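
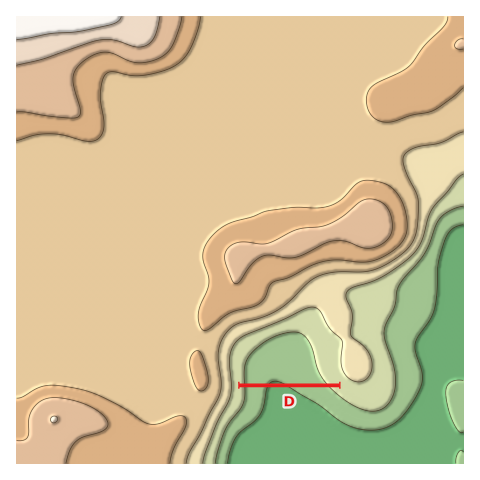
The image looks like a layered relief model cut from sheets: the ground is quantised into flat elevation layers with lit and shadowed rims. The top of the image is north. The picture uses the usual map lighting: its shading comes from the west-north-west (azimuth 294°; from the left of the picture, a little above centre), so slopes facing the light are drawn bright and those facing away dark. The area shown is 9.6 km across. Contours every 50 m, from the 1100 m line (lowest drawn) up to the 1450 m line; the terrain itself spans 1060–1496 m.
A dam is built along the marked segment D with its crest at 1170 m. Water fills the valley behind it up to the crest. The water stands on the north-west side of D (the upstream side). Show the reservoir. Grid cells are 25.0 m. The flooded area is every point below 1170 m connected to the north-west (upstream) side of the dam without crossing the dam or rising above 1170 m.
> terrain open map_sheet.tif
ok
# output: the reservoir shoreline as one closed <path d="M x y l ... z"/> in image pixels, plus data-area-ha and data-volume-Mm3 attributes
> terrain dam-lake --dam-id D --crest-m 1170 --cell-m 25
<path d="M304 323l-7 0-19 6-29 15-10 12-1 5 1 22 96 1 1-2-4-4-4-9-4-18-5-11-5-10-7-6-3-1z" data-area-ha="203" data-volume-Mm3="66.54"/>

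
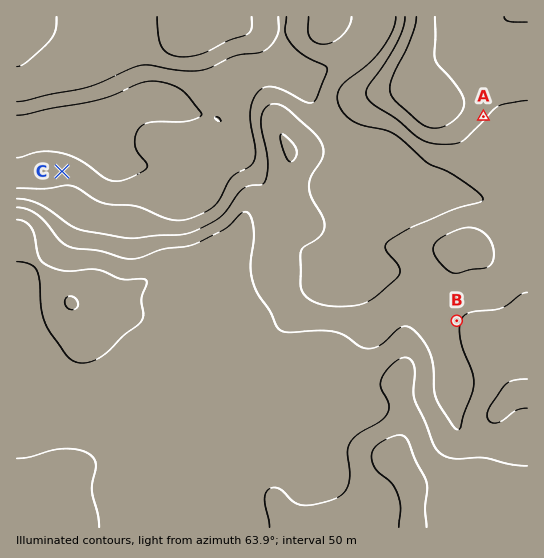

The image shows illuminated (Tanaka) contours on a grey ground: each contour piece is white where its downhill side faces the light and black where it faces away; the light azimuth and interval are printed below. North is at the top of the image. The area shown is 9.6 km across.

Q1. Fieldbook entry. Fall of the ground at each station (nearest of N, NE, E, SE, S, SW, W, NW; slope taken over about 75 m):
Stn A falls SE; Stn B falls W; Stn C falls N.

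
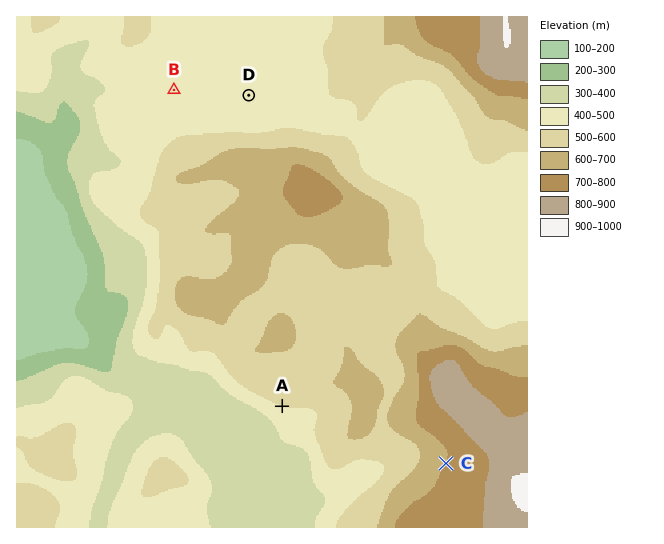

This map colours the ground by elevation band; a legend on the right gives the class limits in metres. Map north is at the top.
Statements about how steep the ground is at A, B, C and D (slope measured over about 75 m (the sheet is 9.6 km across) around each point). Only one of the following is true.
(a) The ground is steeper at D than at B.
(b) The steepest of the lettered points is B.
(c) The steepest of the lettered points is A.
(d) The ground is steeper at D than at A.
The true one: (c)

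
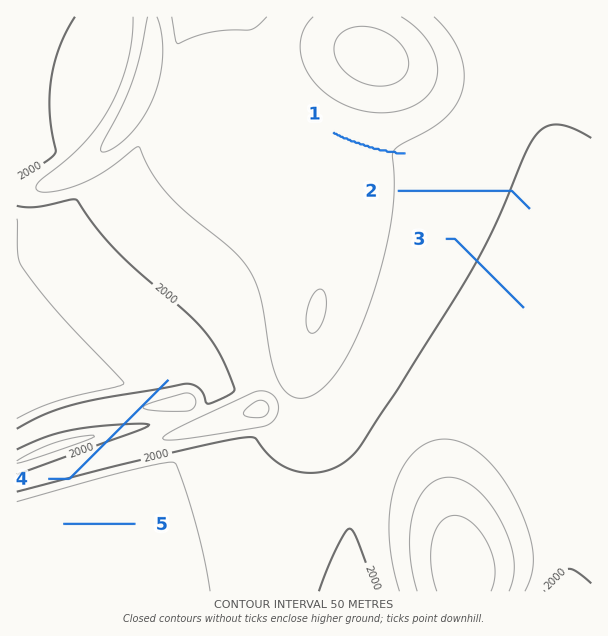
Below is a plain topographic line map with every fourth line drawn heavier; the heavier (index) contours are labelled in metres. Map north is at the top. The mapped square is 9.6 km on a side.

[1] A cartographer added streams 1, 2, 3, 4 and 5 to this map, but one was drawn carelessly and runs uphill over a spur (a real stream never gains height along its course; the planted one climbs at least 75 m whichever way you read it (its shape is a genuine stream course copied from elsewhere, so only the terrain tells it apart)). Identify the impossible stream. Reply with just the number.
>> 4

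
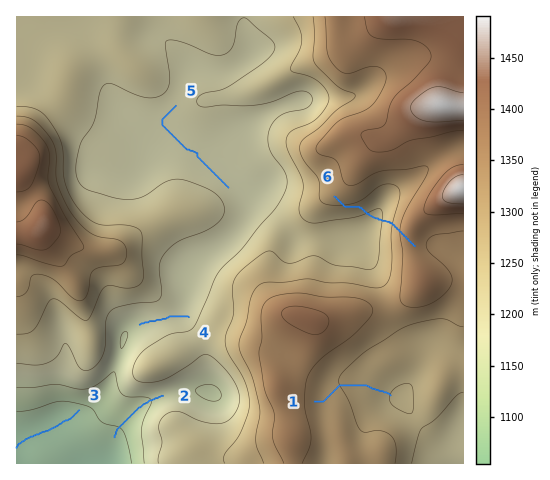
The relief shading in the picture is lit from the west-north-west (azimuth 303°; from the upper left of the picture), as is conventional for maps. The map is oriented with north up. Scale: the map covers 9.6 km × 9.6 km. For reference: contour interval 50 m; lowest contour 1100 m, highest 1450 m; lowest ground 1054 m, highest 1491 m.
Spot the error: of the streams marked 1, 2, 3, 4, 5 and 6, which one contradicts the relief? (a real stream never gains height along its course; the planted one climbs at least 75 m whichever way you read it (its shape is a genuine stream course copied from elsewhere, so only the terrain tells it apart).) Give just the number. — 6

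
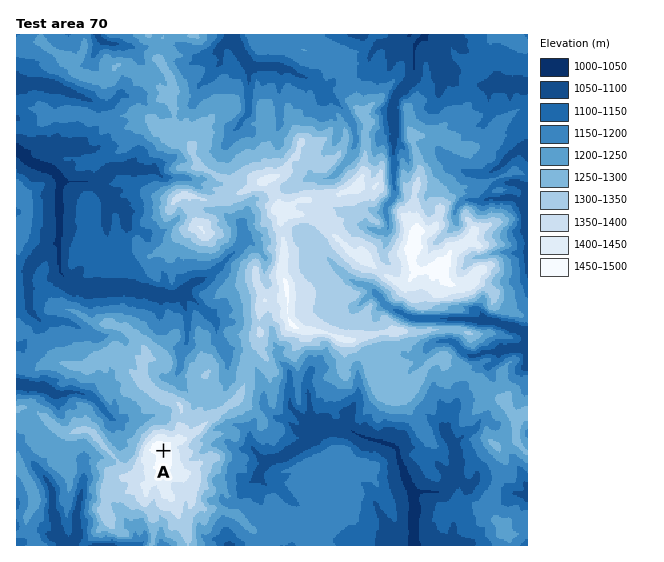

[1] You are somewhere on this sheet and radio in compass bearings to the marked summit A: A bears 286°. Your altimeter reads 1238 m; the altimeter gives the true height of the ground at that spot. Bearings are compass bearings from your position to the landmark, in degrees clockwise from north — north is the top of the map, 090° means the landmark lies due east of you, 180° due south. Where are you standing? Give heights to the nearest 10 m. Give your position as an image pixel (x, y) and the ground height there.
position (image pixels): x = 223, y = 468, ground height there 1240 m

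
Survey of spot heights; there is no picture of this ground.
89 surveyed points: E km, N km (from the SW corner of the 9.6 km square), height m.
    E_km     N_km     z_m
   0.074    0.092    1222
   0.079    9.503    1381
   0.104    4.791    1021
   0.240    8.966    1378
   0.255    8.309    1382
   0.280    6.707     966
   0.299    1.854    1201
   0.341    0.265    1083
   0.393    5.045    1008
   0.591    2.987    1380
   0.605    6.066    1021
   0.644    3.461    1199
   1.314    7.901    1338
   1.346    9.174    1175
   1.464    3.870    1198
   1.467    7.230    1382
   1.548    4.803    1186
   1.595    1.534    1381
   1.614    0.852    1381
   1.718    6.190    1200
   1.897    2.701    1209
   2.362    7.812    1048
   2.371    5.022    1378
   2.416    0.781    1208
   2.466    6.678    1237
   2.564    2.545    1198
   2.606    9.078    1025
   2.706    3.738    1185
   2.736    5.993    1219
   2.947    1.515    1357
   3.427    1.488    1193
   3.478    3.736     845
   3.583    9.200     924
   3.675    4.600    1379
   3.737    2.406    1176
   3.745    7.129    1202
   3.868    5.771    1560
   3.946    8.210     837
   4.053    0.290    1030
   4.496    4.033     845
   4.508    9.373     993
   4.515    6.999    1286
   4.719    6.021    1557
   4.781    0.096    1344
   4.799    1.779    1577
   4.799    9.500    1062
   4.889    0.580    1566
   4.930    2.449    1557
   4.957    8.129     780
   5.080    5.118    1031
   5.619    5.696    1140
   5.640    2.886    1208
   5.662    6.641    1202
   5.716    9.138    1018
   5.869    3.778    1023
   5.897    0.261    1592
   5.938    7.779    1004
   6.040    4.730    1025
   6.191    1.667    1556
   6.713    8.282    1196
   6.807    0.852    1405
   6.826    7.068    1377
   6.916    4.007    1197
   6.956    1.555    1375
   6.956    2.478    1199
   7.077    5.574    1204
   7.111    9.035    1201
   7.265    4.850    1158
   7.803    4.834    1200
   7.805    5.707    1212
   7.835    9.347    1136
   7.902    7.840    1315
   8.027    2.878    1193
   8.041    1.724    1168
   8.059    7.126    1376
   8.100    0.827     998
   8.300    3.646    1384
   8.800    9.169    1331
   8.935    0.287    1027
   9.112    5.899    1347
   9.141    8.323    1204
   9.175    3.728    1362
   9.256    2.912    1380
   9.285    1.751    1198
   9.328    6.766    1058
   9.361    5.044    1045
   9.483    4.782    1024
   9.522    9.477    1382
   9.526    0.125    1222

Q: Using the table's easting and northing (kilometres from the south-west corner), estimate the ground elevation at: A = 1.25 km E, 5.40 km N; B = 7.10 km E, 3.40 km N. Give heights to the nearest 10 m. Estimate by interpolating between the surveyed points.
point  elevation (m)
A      1210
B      1200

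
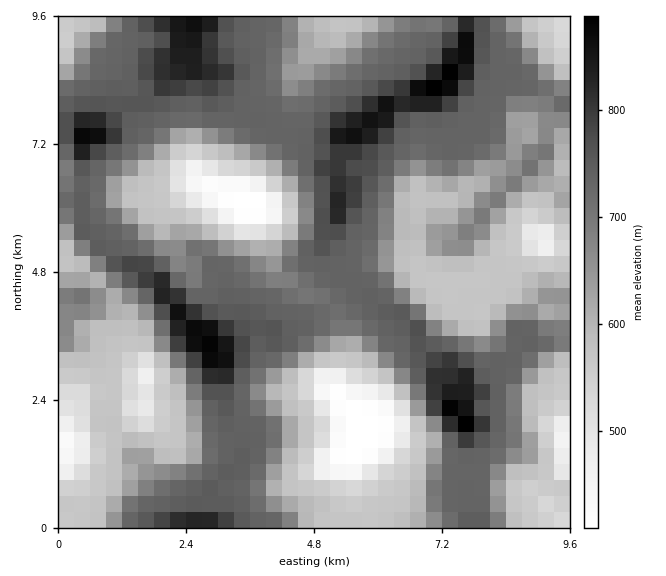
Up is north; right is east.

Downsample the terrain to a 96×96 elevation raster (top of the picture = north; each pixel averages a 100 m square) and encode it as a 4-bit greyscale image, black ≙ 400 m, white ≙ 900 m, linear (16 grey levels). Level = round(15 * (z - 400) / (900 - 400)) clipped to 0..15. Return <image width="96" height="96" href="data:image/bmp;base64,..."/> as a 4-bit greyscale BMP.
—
<image width="96" height="96" href="data:image/bmp;base64,Qk12EgAAAAAAAHYAAAAoAAAAYAAAAGAAAAABAAQAAAAAAAASAAATCwAAEwsAABAAAAAAAAAAAAAAABEREQAiIiIAMzMzAERERABVVVUAZmZmAHd3dwCIiIgAmZmZAKqqqgC7u7sAzMzMAN3d3QDu7u4A////AEVVVVVWiaqrvMzd3e7u7cu7uqqqqph2VVVVVVVVVVVWZnd4iJqqu7uqmHZVVURERFVVVVVWeaqqu7zM3d3d3cy7uqqqqpmGZVVVVVVVVVVVVWZniZqqqqqql2VVVURERFVVVVVWeaqqqqu7zMzMzMzLuqqqqpmHZlVVVVVVVVVVVVZniZqqqqqql1VVVVRERFVVVVVWeJqqqqqqu7u7u7u7qqqpmYh3ZmVVVVVVVVVVVVZomaqqqqqqhlVVVVRERVVVVVVWZ5mqqqqqqqqqqqqqqqqYh3ZmZmVVVVVVVVVVVVZ4mqqqqqqphlVVVUREVVVVVVVVZ4maqqqqqqqqqqqqqqmHZmVVVVVVVVRFVVVVVVZ4mqqqqqqpdlVVVERFVVVVVVVVVniZmqqqqqq7qqqqqqmHZVVVVVVVVVREVVVVVVZ4mqqqqqqpdlVVRERVVVVFVVVVVWeImZqqqqqru6qqqqmHZVVVVVVVRERERFVVVVZomqqqqqqpdVVURFVVVUM0RFVVVWZ4iJmaqqqqu7qqqqqXZlVVVUREMzNEREVVVVVomqqqqqqpdlVVVVVVVCIjRFVVVWZ3iImZqqqqqruqqqqYdlVVRDMiIhIjRERFVVVnmqqqqqqpdlVVVVVUMyIjRFVVVWZ3eIiImZqqqqq6qqqYdlVVQyERERESNEREVVVnmqqqqqqqh2VVVVVDIiIjRFVVVWZ3d3d3d4iaqqqrqqqpdlVVQyEQAAARIjRERVVniaqqqqqqmGZmZVVDIhEiNEVVVWeId2ZmZmeJqqqqqqqph2VVQyEQAAAAESNERVVWiaqqqqqqqXd3dlVTIhERI0VVVWeIdmVVVWaJqqqqqqqpl2ZVVDIQAAAAARIzRVVWeaqqqqqqqYiIdmVUIRERI0VVVWeHdlVVVVZ5qqqqqqqqmHZVVUIQAAAAAAEjRFVWeaqqqqqqqZmYhlVDIRERI0VVVWZ2ZVVVVVZ5qqqqqqqqmHZlVUMhAAAAAAASNFVVaKqqu6qqqpmZhlVDIRERI0VVVVZlVVVVVVaJqqqqqqqqqYdlVVQhEAAAAAARNEVVaJq7zLqqqpmYdlVDIRERJFVVVVVVVVVVVVaJqqqqqqqqqYdlVVQyEAAAAAABI0VVZ5rN7tuqqqmYdVQyERESNFVVVVVURFVVVVeKqqqqqqqqqYdlVVQyEAAAAAABI0VVaKve/+y6qqqXZVQyISIiNFVVVVRDNEVVVWeaqqqqqqqqqYdlVVQyEAAAAAABI1Vmib3v/+y6qqmGVVQyIjMiNVVmVVQyM0VVVWeaqqqqqqqqmHZVVVQyEAAAAAARJFZ4q97//ty6qql2VVQzMzMjNVVVVUMiI0VVVWeaqruqqqqZh2ZVVUMhEAAAAAERNFeKve///suqqql2VVREREMzNFVVVUMiI0VVVWeaqruqqqmYdmVVVUMhAAAAABESNFeaze/+7bqqqqmGVVVVREMzNFVVVUMiNEVVVWiaq7uqqpmHZlVVVDIQAAABEREjRWiqze/t3LqqqqmGVVVVVUMzNFVVVVQyNFVVVniqu7uqqph3ZVVVRCEQAAEREREkVXirzu7dzMu6qql2VVVVVUQzNFVVVVQyNFVVVomqu7uqqph2ZVVVQyEAABEiESJFVomrzu3d3ty6qql2VVVVVURERFVVVVQyI0VVVoqrvMu6qph2ZVVVQhAAARIjIjRVZ5qr3tzN7ty6qqmGVVVVVVRERVVVVVQyI0VVZ5qrzMy7qpmHZlVVMhERESM0M0VWeaq83cze7cuqqqqXZVVVVVVVVVVVVVQyI0VVaJq83d3LqqmYdmVVQyERIjRFRFVniqq83Mze3LqqqqqpdlVVVVVVVVVVVVQyEkVWeKq83u7LqqqpiHZVVDMzM0VVVVZ4mqq8zM3uy6qqqrqql2VVVVVVVVVVVVQyI0VWiavN7u7cuqqqqYdmVVRERFVVVWeJqqu8zM3dyqqqqqqqmHZVVVVVVVVVVVVDM0Vomrze7+7cuqqqqpmHZlVVVVVVVniaqqu8zMzcuqqqqqqqqYdmVWZmZmVVVVVURFaJq83u//7du6qqqqqZh2ZVVVVWZ5mqqqu7u7vLqqqqqqqqqph3Znd3ZmVVVVVVVWeavN7u7/7cy6qqqqqqmHdmZVVmeaqqqqu7uqu6qqqaqqqqqqmYh5iHdmVVVVVVVWirze7u7u7cu7qru7qqqZh3ZmZniaqqqqu7qqqqmYiJmqqqqqqqmZmHZlVVVVVVVnmrze7u7u3Mu7q7u7qqqqmYiHeImqqqqru7qqqYh2Z3mqqqqqqqqZmHZlVVVVVVVnmr3u7u7u3Mu7u7u7qqqqqZmYiZqqqqqru6qZh3ZlVniqqqqqqqmZiHZlVVVVVWZoq83u7u7tzLu7u7u6qqqqqZmZmaqqqqq7u6h3ZlVVVWiaqqqpmZmYiHZmZmZlVmZ5q87u7u3cu7u7u7uqqqqqqqmZqqqqqqu8uodlVVVVVWeaqqqYh4iIiIh3dmZmZmeJvN7u3dy7u7u7u6qqqqqqqqqaqqqqq7u7uXZVVVVVVVaJmpmHZneIiZmIh3ZmZniave7tzLuqu7u7qqqqqqqqqqmaqqqqq7u6mGVVVVVVVVZniIh3Zmd4mZmZmHZmZ4maze7cu6qqq7u6qqqqqqqqqZmqqqqqqqqphlVVVVVVVVVWZ3d3dmd4mZmZmHZneJqrzu3Lqqqqq6qqqqqqqqqpmZqqqqqqqqqXZVVVVVVVVVVVVmZ3d3eImamZh2Z4iaqs3uy6qqqqqqqqqqqqqZmZmqqqqqqqqql2ZVVVVVVVVVVVVWZ3iIiImZmYdmeJmqq87tuqqqqqqqqqqqqpmImZqqqqqqqqqpdmVVVVVVVVVVVVVWZ3iHd3iIiHZmiaqqvN7cqpmaqqqqqqqpmZiImaqqqqqqqqqYZlVVVVVVVVVVVVVWZnd3Z2d3dmZomqq7zd3LqZmaqqqqqqmZmZmZqqqqqqqqqqqHZVVVVVVVVVVVVVVVZmZmZmZmZVZ5qrzM3dy6mImaqqqqqpmIiJmaqqqqqqqqqqmGVVVVVVVVVVVVVVVVVVVVVVVVVWeau8zM3MupmImaqqqqqZmHeJmqqqqqqqqqqZh2VVVVVVVVVVVVVVVVVVVVVVVVVnmrvMzMy7qpiImqqqqqqZmHeJqqqqqqqqqqmYdmVVVVVVVVVVVVVVVVVVVVVVVVZ5qru7u7uqqYiImqqqqpmZh3eJqqqqqqqqqqmYdmVVVVZmZmZlVVVVVVVUREVVVWeaqqqqqqqqmIiJmqqpmYiHd3eImqqruqqqqqqYdmVVVWZ3d3d2VVVVVUQzMzRVVnmruqqqqqqZiHiZqqmYh3d2ZmZ4maq7u6qqqqqZh2VVVmeIiIiHZVVVVEMiIjRVZ5q7uqqqqqmHd4iZmZh2ZmZVVVZneJq7u7qqqqqph2ZVVniIiJmYdlVVVDIhEjRVaKu7qqqqqph2Z4iIiHdlVVRFVVVWZ5qrvLuqqqqph2ZVZniIiJmZdlVVVDIhEjRWeau6qqqqqYdlZnd3ZmVVRDMzM0RVVomqvMu6qqqph2ZVZnd3eImZh2VVVDIiI0VWiruqqqqqmHZVVmZmZVVEMyEREiNFVnmqvMy6qqqph2ZVZnd3d4iZmGVVVEMiNEVXmruqqqqph2VVVVVVVVQzIhEAARI0VWiqvN3Lqqqph2ZVVmZmZ3iZmXZVVEM0RVVnm7qqqqmYdlVVVVVVVEMyERAAAAEkVWiqvN3Luqqql2ZVVmZmZneJmYdlVURFVVVoq7qqqph3ZVVVVVVURDMhEQAAAAEjVWiqvN3cu6qqmGZVVmZmZmeImZhlVVVVVWZ5q7qqqYdmVVVVVVVEMyIREAAAAAEkVXiqvN3cy6qqmGZVVmZVVWZ4mZmGVVVVVWeJqrqqqYdlVVVVVVQzIiEQAAAAABE0VnmqvN3cy7qqmGVVVVVVVVZniZmXZVVVVWeJqqqqqYdlVVVVVUQyIhEAAAAAARJFVnmqvM3cy7qqmGVVVVVVVVZneJmZdmVVVmeJqqqqqYdlVVVVVUMiIRAAAAAAESNFZ4mqvM3cy7qqqHZVVVVmZmZmd4mZmGZmZmd4mqqqqYdlVVVVVUMiERABEREREkRVZ5qqvMzMzLuqqXZVVWZnd2ZmZ3iJmYd3d2Z4mqqqqYdmZlVVVUMhEREREiEiNFVWeJqqvMzMzLu6qYdmZmd4h3ZmZmd4mZiId2ZnmqqqqZiHdmVVVUMhERIiMzMzRVVniaqrzMzMy7u6qph3Z3iJmYdmZnd3mZmIdmVnmruqqpmYh2ZVVUMhEiM0RERFVVZ4mqqrzdzLu7u7qqmIeImZmZiHd3d3iZmYdmVnm8y6qqqpiHZlVVQyIzRFVVVVZmeJqqqrzMy7u7u7uqqZmZqqqqmYiIiHeJqZh2Znq927uqqqmYd2ZVRDNEVVVVVmd4maqqqrvMy7u7u7uqqpmaqqqqqpmZiId5mpmHZorO3Mu7qqqZmHZVVERFVVVWZ4iZqqqqqqu8zMzMu7uqqqqqqqqqqqqpmId4mamXZore7dzLuqqqqZdlVVVVVmZniZmqqqqqqqu83d3cy7uqqqqqqqqqqqqqmYd3iZmXZpve7u7cu6qqqpl2VVVWZ3eJmqqqqqqqqqvN3u7d3Mu6qqqqqqqqqqqqqYd3eJmHZ5ve/u7ty7qqqqmHZmZniZmaqqqqqqqqqqvN7u7u3cy6qqqqqqqqqqqqqYdmd4iGZ6ve7u7uy7qqqqqZiIiJmqqqqqqqqqqqqqvN3u7u7dzLqqqqqqqqqqqqqodmZ4h2aKvN7e7ty6qqqqqqmZmaqqqqqqqqqqqqqqvM3e7u7u3Lqqqqqqqqqqqqqodmd4h2eavN3N3cu6qqqqqqqqqqqqqqqqqqqqqqqqq8zd3e7u7cuqqqqqqqqqqqqodmeJh3iqvMzMzLu6q7qqqqqqqqqqqqqqqqqqqqqqq7zMzd7u7cu6q7u6qqqqqqqodneJh4mqu7u7u7u7u7uqqqqqqqq6qqqqqqqqqqqqqru8zM3e7ty7zMzLuqqqqqqpd3iJiJqqq7u7u7u7u7u7uqqqqqu7qqqqqqqqqaqqqqq7u8ze7t3d3d3cy6qqqqqpiIiZmZqqqqqru7u7u7u7u7uqqru7qqqqqqqpmZqqqqqqq7zd7t3e7u7t3LqqqqqqmZmZmaqqqqqqqru7qqu7zMu7u7u7uqqqqqqZiJmqqqqqqrvM3M3u///u7cuqqqqqqqqqqqmqqqqqqqqqqqu8zMzLu8zLuqqqqqqYh4maqqqqqqu7u7ze7///7tuqqqqqqqqqqYiZmqqqqqqqqqu8zdzMzMzMy6qqqqqYd3iZmqqqqqqqqrvN3u///ty6qqqqqqqqmHeHiZqqqqqqqrvMzd3d3c3dzLqqqqmYd3iJmZmqqqqqqqq7zd7v/+26qqqqqqqql2ZmZ4mqqqqqqrvM3d3d3d3dzLuqqqmYd3d4iJmZqqqqqqqqu83u/+3LqqqqqqqphlVVZomaqqqqqrzM3d3d3dzMzLuqqqmYd3d3eIiJmaqqqqqqqrze7/7LqqqqqqqYZVVVVniaqqqqqrzM3d3d3dzMu7qqqqqYd3d3d3eImZqqqqqqqqvN7/7bqqqqqqmHZVVVVniaqqqqqrvMzN3d3czLu6qqqqqZh3Z3Z3d4iZmqqqqqqqq87v7cqqqqqph2VVREVWiaqqqqqqu8zN3u3czLuqqqqqqZh3ZmZmZ3iJmaqqqqqqq83v7cuqqqqpdlVVREVWeZqqqqqqqrvN3u3cy7uqqqqqqZiHZmZmZneImZmqqqqqqrzv7cuqqqqYZVVUREVWZ4maqqqqqqvN3u3cy7uqqqqqqZmHZmZmZmZ4iZmZqqqqqqve7suqqqmHZVVUREVVZneJqqqqqrvN3u7dzLuqqqqqqpmHZmZlVVZniJmZqqqqqqvO7suqqqmGVVVEREVVVWZ4mqqru7zN3u7u3LuqqqqqqpmHZmZVVVVmeImZqqqqqqq97suqqph2VVREREVVVVVnmqqrvM3d7u7u3cuqqqqqqpmHZmZVVVVVZniJmZmZmZq83cuqqYdlVVREREVVVVVniaqrzN3d7u7u7cu7qqqqqph2ZmVVVVVVVWZ3iImIiJqrzMuqqXZlVVRERA=="/>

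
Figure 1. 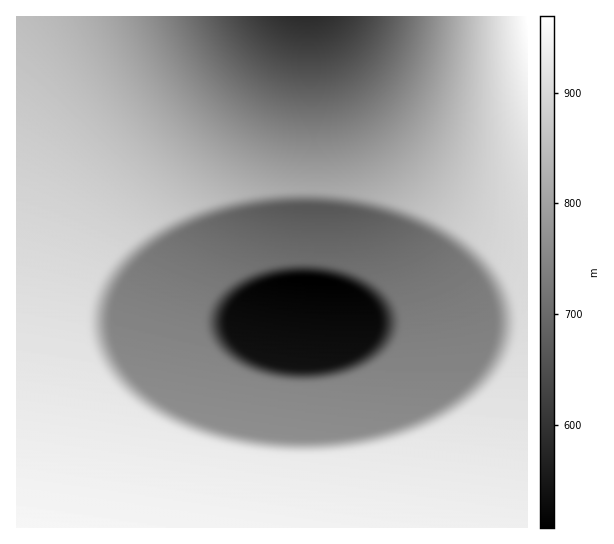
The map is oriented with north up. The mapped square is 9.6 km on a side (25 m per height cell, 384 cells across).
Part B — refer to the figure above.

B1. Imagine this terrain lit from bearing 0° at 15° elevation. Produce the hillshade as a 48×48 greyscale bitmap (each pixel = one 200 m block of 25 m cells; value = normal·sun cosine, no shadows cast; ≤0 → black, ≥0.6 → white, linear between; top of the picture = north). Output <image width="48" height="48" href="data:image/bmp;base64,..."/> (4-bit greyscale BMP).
<image width="48" height="48" href="data:image/bmp;base64,Qk32BAAAAAAAAHYAAAAoAAAAMAAAADAAAAABAAQAAAAAAIAEAAATCwAAEwsAABAAAAAAAAAAAAAAABEREQAiIiIAMzMzAERERABVVVUAZmZmAHd3dwCIiIgAmZmZAKqqqgC7u7sAzMzMAN3d3QDu7u4A////AHd3d3d3d3d3d3d3d3d3d3d3d3d3d3d3d3d3d3d3d3d3d3d3d3d3d3d3d3d3d3d3d3d3d3d3d3d3d3d3d3d3d3d3d3d3d3d3d3d3d3d3d3d3d3d3d3d3d3d3d3d3d3d3d3d3d3d3d3d3d3d3d3d3d3d3d3d3d3d3d3d3d3d3d3d3d3d3d3d3d3d3d3d3d3d3d3d3d3d3d3d3d3d4maq7qpmHd3d3d3d3d3d3d3d3d3d3eKve7/////7tuYd3d3d3d3d3d3d3d3d5zv/+7dzMzd7//tuXd3d3d3d3d3d3d3nO/typh3d3d4iaze/rl3d3d3d3d3d3eL7tuYd3d3d3d3d3eJzu2nd3d3d3d3d3jO24d3d3d3d3d3d3d3eb7rh3d3d3d3d4zcl3d3d3d3d3d3d3d3d3nNuHd3d3d3eL24d3d3d3m97+7bh3d3d3eL2nd3d3d3esp3d3d3ed///////Id3d3d4vJd3d3d3i7h3d3d3rv/su7ve/9l3d3d3i6d3d3d3iod3d3d538mHd3d4rfyHd3d3eah3d3d3iXd3d3d62nd3d3d3eL2Xd3d3d5h3d3d3d3d3d3d5l3d3d3d3d4mHd3d3d3d3d3d3Znd3d3d1Z3d3d3d3d3Vnd3d3d2Znd3d3VXd3d3dzFXd3d3d3d1FHd3d3dlVnd3d3Q2d3d3d0AEd3d3d3ZABXd3d3dTV3d3d3Ukd3d3d2EAA1ZmZTAAJ3d3d3YyZ3d3d3YhV3d3d3YgAAAAAAADZ3d3d2QTZ3d3d3dQFXd3d3d0EAAAAAJXd3d3dkAVd3d3d3djAEZ3d3d3dlQzRWd3d3d3YwBGdnd3d3d2MAJXd3d3d3d3d3d3d3d1EARnZnd3d3d3ZAADV3d3d3d3d3d3d3UgAEZ3Znd3d3d3d1IAAUZ3d3eIh3d2UxAAJXd3Znd3d3d3d3ZBAAACNFVVVUMgAAAld3d2Znd3d3d3d3d3UxAAAAAAAAAAAUZ3d3d2Znd3d3d3d3d3d3ZTIQAAARJFZ3d3d3d2Znd3d3d3d3d3d3iId3d3d3iIh3d3d3d2Znd3d3d3d3d3d4iIiIiIiIiIiHd3d3dmZnd3d3d3d3d3eIiIiIiIiIiIiHd3d3dmZnd3d3d3d3d3eIiIiIiIiIiIiId3d3dmZnd3d3d3d3d3iIiIiIiIiIiIiId3d3dmZnd3d3d3d3d3iIiIiIiIiIiIiId3d3dmZnd3d3d3d3d4iIiIiIiIiIiIiId3d3dmZnd3d3d3d3d4iIiIiIiIiIiIiId3d3dmZnd3d3d3d3d4iIiIiIiIiIiIiId3d3dmZnd3d3d3d3d4iIiIiIiIiIiIiId3d3dmZnd3d3d3d3d4iIiIiIiIiIiIiId3d3ZmZnd3d3d3d3d4iIiIiIiIiIiIiHd3d3ZmZnd3d3d3d3d3iIiIiIiIiIiIiHd3d3ZmZnd3d3d3d3d3iIiIiIiIiIiIh3d3d3ZmZnd3d3d3d3d3eIiIiIiIiIiId3d3d3ZmZnd3d3d3d3d3d4iIiIiIiIiHd3d3d3ZmZg=="/>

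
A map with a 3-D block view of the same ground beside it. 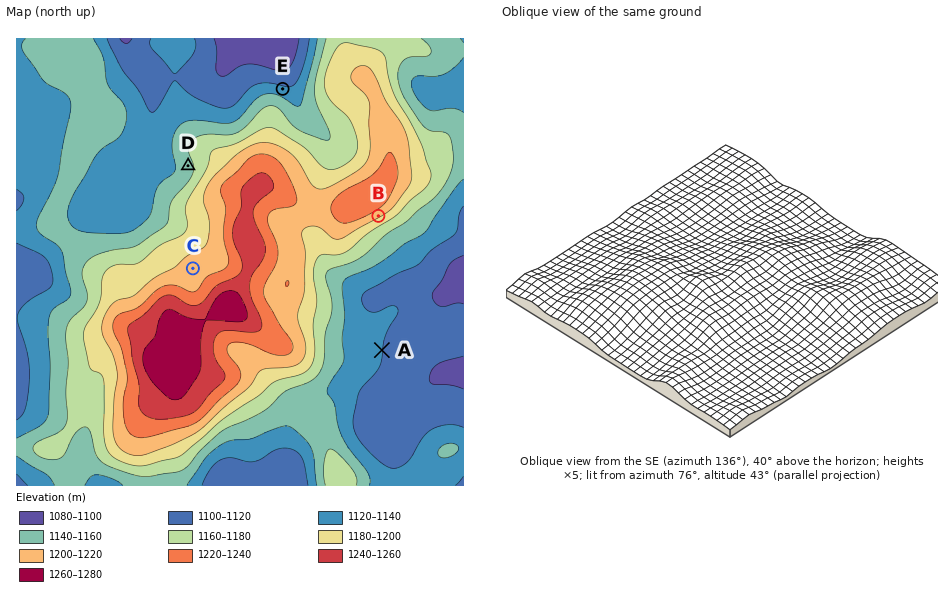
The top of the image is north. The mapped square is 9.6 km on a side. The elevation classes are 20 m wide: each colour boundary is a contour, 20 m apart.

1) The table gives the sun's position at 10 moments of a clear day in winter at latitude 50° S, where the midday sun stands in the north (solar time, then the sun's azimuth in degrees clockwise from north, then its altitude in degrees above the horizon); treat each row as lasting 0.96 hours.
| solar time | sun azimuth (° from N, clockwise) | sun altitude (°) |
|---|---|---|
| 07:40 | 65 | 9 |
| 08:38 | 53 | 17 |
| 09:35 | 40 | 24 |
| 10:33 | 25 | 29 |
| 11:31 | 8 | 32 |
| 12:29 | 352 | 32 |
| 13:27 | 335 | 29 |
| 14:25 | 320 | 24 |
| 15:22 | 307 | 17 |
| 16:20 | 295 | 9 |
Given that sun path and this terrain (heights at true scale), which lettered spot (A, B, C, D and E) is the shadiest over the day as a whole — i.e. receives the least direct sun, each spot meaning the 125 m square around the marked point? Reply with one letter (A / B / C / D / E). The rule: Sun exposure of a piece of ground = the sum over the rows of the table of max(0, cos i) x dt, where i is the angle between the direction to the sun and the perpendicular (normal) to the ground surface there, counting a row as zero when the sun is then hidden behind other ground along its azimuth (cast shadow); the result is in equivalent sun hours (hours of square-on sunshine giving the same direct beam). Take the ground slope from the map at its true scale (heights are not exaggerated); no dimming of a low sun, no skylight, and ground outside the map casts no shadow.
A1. B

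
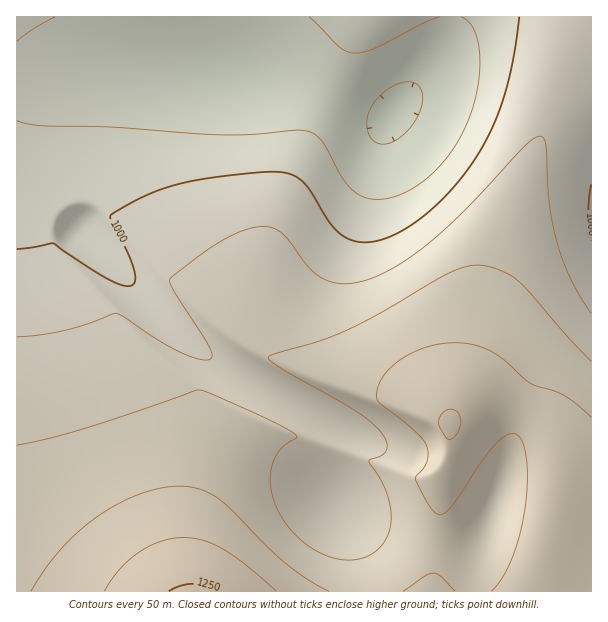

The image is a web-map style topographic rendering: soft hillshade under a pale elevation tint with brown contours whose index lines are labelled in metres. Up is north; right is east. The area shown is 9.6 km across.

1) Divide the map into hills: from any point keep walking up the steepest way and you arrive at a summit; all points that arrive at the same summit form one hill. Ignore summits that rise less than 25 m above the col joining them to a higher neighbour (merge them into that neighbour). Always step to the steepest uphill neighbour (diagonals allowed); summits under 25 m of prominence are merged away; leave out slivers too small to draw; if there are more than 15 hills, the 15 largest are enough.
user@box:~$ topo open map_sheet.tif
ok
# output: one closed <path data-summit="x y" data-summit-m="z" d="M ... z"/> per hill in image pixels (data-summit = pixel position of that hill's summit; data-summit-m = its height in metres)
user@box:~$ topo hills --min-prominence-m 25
<path data-summit="450 425" data-summit-m="1203" d="M492 62l-31 2-26 10-25 20-21 22-21-4-47-21-34-12-42-9-60-8-57 0-36 8-14 6-16 13-12 24-1 25 5 24 12 35 14 31 72 78 52 48 35 22 67 34 36 22 0 11-10 28-1 24 3 9 9 12 9 18 9 35 2 23 229-1 0-495-43-20-30-9z"/><path data-summit="195 591" data-summit-m="1257" d="M206 16l-190 1 1 575 345-1-1-22-5-21-7-21-15-23-3-9 1-24 10-28 0-11-36-22-82-43-50-39-94-100-14-31-12-35-5-24 1-25 8-18 10-11 24-14 36-8 57 0 33 5-8-11z"/><path data-summit="375 17" data-summit-m="975" d="M450 16l-243 0-1 22 4 18 2 6 7 5 35 5 43 10 71 30 21 4 29-30 16-21 16-33z"/>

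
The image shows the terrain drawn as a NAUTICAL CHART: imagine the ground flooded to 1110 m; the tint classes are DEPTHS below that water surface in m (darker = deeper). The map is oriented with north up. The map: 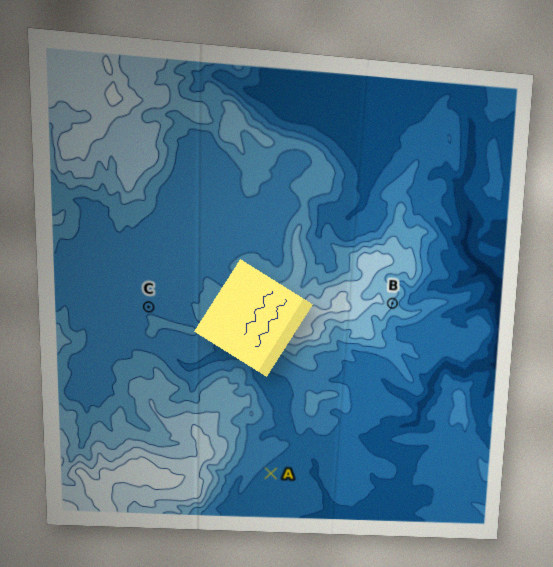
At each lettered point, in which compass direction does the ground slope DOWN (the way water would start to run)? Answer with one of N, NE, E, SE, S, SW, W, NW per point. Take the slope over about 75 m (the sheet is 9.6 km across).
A SE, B E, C N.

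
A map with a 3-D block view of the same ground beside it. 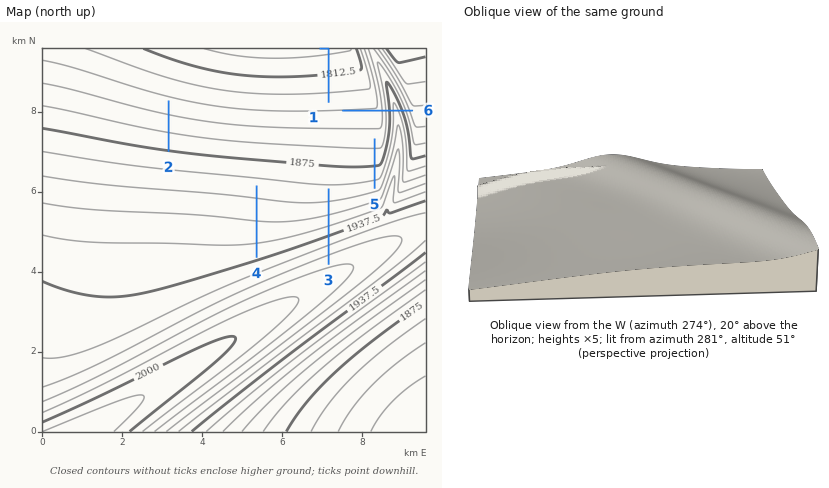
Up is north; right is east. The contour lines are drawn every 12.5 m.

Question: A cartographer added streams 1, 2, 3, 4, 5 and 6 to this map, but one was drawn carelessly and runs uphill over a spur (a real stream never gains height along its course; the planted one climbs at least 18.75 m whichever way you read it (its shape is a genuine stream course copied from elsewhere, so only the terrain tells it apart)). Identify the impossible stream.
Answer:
6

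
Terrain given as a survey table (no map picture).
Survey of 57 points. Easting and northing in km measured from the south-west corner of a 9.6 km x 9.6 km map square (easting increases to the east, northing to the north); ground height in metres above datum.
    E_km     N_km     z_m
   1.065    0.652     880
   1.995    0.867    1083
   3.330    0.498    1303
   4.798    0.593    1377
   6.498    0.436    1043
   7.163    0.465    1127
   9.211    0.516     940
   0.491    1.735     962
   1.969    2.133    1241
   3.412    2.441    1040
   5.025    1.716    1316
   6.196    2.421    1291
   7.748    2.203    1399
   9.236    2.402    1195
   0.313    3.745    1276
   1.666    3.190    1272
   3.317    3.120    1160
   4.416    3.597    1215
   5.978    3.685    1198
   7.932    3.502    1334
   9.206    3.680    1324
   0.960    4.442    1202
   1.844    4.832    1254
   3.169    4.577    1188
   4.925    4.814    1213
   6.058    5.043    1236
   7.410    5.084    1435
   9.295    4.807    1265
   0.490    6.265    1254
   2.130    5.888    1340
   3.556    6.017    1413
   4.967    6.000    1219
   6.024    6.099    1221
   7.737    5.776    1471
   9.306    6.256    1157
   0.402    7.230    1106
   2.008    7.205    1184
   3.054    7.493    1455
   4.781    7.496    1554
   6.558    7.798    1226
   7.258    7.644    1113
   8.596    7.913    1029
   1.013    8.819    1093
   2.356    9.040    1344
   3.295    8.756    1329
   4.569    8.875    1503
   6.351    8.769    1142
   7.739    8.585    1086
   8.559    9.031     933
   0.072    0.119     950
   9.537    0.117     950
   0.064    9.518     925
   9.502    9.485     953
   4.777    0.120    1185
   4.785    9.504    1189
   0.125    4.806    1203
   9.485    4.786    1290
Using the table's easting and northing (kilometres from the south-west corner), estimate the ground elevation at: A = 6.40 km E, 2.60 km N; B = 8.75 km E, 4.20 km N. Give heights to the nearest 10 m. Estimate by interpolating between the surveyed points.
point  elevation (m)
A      1260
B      1270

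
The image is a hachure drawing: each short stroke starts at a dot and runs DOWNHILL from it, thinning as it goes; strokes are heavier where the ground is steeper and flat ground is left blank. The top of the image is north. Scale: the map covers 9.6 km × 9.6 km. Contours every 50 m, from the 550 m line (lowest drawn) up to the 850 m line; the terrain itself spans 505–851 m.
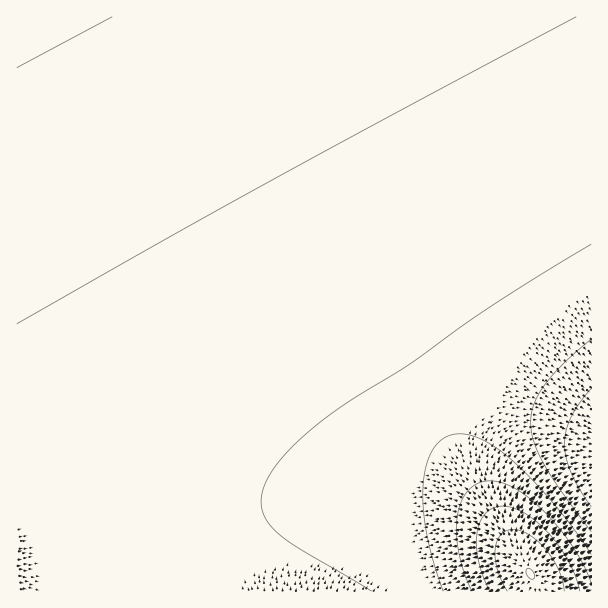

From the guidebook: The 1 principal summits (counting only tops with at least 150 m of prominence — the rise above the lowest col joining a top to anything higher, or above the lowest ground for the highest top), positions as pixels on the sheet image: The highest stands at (530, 573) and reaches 851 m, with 346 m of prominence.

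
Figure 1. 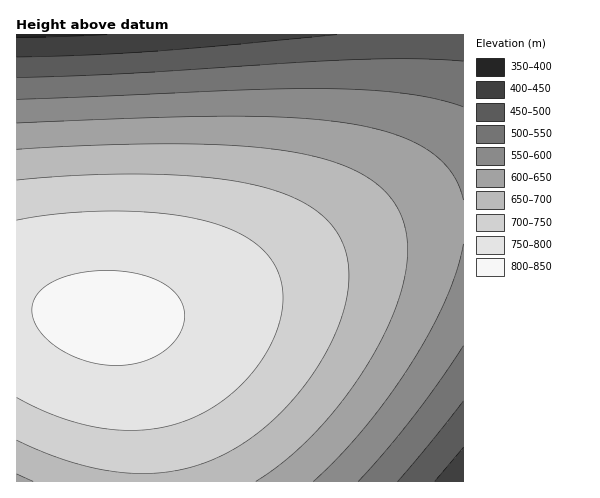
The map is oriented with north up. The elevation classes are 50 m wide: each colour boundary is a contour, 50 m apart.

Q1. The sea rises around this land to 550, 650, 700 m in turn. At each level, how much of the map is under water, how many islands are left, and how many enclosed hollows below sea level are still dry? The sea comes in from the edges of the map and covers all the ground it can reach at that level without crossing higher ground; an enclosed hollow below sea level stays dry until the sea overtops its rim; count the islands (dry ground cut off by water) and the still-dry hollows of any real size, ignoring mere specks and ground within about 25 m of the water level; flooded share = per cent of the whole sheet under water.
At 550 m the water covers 17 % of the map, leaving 0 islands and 0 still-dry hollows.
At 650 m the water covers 42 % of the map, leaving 0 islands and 0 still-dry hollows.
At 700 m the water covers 58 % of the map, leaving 0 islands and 0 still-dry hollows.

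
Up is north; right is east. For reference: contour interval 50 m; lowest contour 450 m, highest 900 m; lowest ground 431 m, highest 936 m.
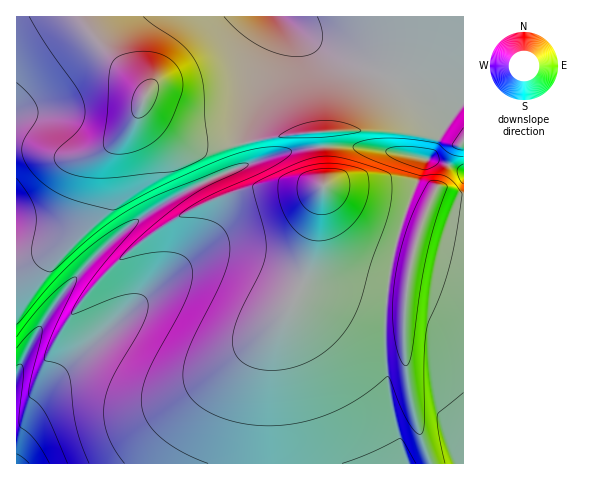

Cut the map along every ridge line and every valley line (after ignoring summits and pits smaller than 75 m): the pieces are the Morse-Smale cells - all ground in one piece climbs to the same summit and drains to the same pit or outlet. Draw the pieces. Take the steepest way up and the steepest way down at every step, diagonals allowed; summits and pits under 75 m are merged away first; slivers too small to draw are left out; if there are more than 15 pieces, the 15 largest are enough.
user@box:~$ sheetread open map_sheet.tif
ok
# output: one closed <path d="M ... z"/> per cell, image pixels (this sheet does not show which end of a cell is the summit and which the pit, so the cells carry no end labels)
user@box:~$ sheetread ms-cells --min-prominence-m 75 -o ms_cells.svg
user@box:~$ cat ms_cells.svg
<path d="M322 147l-34 4-42 13-70 32-45 29-19 15-32 32-35 47-29 56 1 89 447-1 0-267-22-7-7 1-14 35-9 34-2-3-32-7-18-10-14-14-15-22-7-14z"/><path d="M281 16l-265 1 1 357 28-55 35-47 39-38 47-32 43-23 37-15 42-13 34-4 0-15 61-2 43 5 12 3 2-1 12-20-1-3-46-29-68-28-17-9z"/><path d="M439 138l-7 16-5 6-60-12-44-1 1 42 18 31 18 19 18 10 32 7 2 3 9-34 14-35 7-1 17 7 5-1 0-52-12 1z"/><path d="M463 16l-181 1 22 19 24 16 65 27 41 23 18 14-14 22 14 6 9 0 3-3z"/><path d="M383 130l-61 2 1 14 44 2 60 12 5-6 6-15-12-4z"/>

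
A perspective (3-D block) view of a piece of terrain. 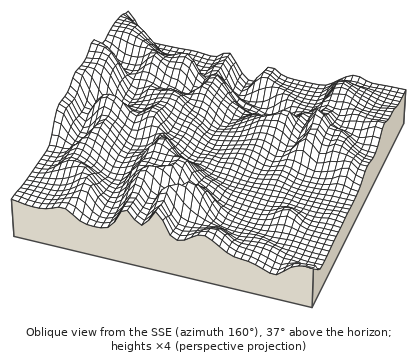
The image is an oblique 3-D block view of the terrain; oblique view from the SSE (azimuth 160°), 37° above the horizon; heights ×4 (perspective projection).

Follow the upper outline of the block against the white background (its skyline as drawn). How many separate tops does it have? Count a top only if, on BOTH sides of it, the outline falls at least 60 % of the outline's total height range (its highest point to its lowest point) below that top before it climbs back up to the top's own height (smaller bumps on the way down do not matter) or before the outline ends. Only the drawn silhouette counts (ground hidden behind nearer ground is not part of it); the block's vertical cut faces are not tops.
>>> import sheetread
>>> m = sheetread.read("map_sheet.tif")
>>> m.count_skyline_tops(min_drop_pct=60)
0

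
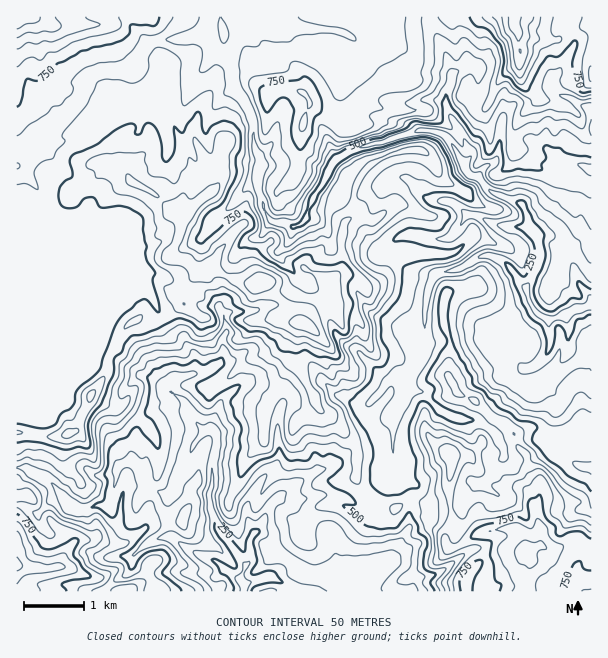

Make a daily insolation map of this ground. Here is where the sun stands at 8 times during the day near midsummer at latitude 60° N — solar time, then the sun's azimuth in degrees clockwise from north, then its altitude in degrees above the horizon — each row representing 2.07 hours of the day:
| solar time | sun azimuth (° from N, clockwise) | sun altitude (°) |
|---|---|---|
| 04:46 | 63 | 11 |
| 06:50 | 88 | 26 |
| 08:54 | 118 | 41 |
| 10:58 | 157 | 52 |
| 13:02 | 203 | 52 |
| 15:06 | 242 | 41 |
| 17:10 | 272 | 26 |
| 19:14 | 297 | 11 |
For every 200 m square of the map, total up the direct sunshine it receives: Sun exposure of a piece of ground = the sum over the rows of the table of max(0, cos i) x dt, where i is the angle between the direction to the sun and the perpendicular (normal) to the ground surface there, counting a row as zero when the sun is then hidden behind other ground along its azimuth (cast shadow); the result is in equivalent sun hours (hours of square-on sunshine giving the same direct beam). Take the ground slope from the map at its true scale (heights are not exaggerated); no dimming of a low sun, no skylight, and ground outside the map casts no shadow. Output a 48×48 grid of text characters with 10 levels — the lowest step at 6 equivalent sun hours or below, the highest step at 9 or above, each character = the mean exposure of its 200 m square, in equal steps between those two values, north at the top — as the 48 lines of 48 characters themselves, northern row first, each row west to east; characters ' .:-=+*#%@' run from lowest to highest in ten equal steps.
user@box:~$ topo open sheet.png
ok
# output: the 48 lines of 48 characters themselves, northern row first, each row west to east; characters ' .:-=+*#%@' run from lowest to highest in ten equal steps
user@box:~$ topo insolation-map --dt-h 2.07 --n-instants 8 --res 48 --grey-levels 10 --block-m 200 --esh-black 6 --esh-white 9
@@%#%%%##%@%%%%%%%%#%%%%@@@%%%%%%%%@%@@%%%%%%%%%
@%%@@@@@@%%@@%%%%%%%##%####%%%%%%%#%%%%%%%####%%
@%%@@@%%@%%+++*##@##%%######%%%%%%##%%%*%##%%%##
@@%@@%%%@%#%%#%%###%#%##%%%%%###%%*+%#####%%%%+#
%%%%@@%%%##%%%%##*######*%%%%%#%%%*+#++**%%%%**#
%@%%%%####%%%%%##*##++++*#%%#*#%%%#+-+**#%%%*+*%
%%@%%%%%%%%%%%##%*=%#%%%#*%%#%%@@@#+-#**#%%#-+##
%%%%%#%%%%%%%####*:*%%%%%##%%%%%#*:-*%###*#@%*+#
@%%%%%%%#*##%#*#**+.%%#*%%%%%%%%##%=+%@%**@@%%@*
%%%%%%%#*%##%###*++:#%%%%#%%%##*+..*+*@%+%@%%%@%
%%%%##**####%##**##-*#%%%*#*+-      -*%%+%#%%%%@
%%%#***####%%#%##%%=+*%%%##.   +%%*: =*#*%%%%%@@
%%##%%%%#######%%##*==#%#%  +%@@%@@*: *=*@@%%##%
%%%##%%@%%***#%%#%%*.+#%%- #%@%#%%@%:  *@%%@@%%*
%%%%#%@%%@%##*#*%%#-:%@%# =%%###*%%%%= :#%%%@@@@
%%%%%%%@@@@@##*%@%-= #@%-:####*##++=*%*  :*%@%@@
%%%%@%%@%%%%%%%%%=:- *%%=***###@@%*++**%%*-%@@@%
%%%%%%%%%%#%%%%%=-*#= =- =#%@%@@@%@@%::=**+#@%@%
%%%%%%%#%%%%#%#*-+%*.== ==*%%@@#***#-*%*=+:=#%%%
%%%%%%%%%%%*+#--=%+-+# .=*#*#%#*##**#%##%%#=#%%%
%%%%%%%%%%%%%%#+#*++. ++*+==-==#@@%%#*  -#%-*%%%
%%%%%%%%%*##%%%%@#++-.:#%*+#=.=*%%#:  =+-=#:#%#@
%%%%%%%%%%#%##%%%%@%%%#+#%%#%*#%%%=-+#%#*+=+%%*%
%%%%%%%%%%##%%%%##%@%%*++#%**%%@%#:#%@@@%*:#%@%%
%%%%%%%%%***%%%+.*#***#**%%%*#%@%*-%%@@@%*-*%%+-
%%%%%%%%*#%%%%%@*-##%%%#**%##=*##*-%#%%%%%+:+-=+
%%%%%%%##@@@%##@#-+%%@@@%*=###**#*+%*###%%%*=*+#
%%%%%%%*%%@%%##%#+%%%%%%%%+++#+*##=**+*#%%%%=*#%
%%%%%%##%%@@%%#%%*#%%@%#%%%+-#%%#*:++=+*#%@%=#*#
%%%%%%*###%@%%#*=+#@@%@%#%%%##@%%--**=+#%%#*##*#
%%%%%+-#%+=##+:-+####%%@*+%%%%%#*=%%#*==+##%####
%%%%#+#%*+##=*#@%*+*##%%#=*%@%*#=-+#%*:.-+###%##
%%%*+*%%#%%##*#%%#%#%%#*%*:=###%*=-%@@%=--=+##**
*##++#%#@@#***+%%%%%%#*#%@%++*%%*+==*#%%+::-++**
++=-*#*#%%####*++###%=#@%@@#+*###*=-:+-*%*#%**%%
%%@@%%+#*%##%%#-=+#%%=#@%%%@##**#%#=:-*+#%=*%@@%
%%@@%%#**%#*%%+=-=*%%##@%%%%##*#%%%%###%#%*=*%%%
*%@@%#%#++#*%%=+:#%@%##@@#*#%%*#%#%%%%#**#*..+#%
=:*@@*=*=***%*=+:#%@##%%#*#%%#+*#%##%%%*#+++:-+*
+-=*@@%#=%##%+*+.*%%*@##%@@@@*===+*%%*+#%%*#*--=
%%+=#%%#+#+**+*--#%*%*##**##%%#+*##%%#*#***#%##*
-*= .-:-*#*###%=.%%#%*##%%@@%%%%####%#*=:.+*+*+=
==#*..=-**#%%%%#:#%#+#%%%#%@@@@@###=#+=-=+=*==.:
*=+##*#**#%#=#%%-=%+=#%%%##%@%%%*##*#*%%####+=#+
*+==##%@@%: :-*%%=**%%%@@%%@@%%%**+#%#+###%%%%%@
*++*=-::.-:##*==+%++#%%@@@%@%###**##=:*#%%%%@%%%
@@@@@#-=* +#++***=#*##%%%@%%###++%*::#%#%%%@%%%@
%%%%%%%# :#%+====*+=-=#@@@%####%%####%%%##%#%%%@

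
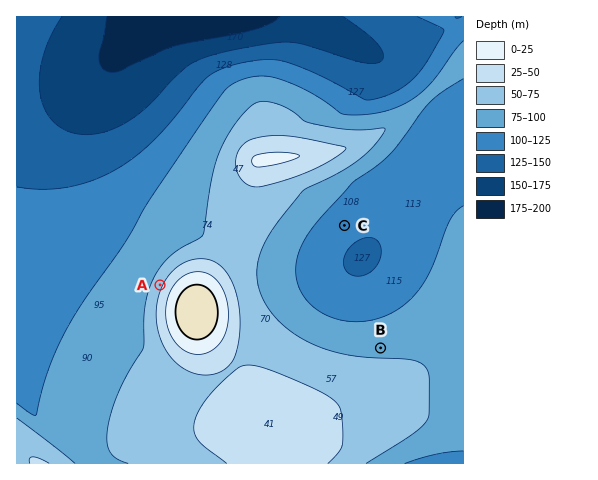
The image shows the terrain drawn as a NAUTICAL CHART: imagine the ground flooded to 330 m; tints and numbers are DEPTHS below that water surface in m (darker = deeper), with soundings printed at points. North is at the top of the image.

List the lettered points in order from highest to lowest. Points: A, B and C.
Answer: A B C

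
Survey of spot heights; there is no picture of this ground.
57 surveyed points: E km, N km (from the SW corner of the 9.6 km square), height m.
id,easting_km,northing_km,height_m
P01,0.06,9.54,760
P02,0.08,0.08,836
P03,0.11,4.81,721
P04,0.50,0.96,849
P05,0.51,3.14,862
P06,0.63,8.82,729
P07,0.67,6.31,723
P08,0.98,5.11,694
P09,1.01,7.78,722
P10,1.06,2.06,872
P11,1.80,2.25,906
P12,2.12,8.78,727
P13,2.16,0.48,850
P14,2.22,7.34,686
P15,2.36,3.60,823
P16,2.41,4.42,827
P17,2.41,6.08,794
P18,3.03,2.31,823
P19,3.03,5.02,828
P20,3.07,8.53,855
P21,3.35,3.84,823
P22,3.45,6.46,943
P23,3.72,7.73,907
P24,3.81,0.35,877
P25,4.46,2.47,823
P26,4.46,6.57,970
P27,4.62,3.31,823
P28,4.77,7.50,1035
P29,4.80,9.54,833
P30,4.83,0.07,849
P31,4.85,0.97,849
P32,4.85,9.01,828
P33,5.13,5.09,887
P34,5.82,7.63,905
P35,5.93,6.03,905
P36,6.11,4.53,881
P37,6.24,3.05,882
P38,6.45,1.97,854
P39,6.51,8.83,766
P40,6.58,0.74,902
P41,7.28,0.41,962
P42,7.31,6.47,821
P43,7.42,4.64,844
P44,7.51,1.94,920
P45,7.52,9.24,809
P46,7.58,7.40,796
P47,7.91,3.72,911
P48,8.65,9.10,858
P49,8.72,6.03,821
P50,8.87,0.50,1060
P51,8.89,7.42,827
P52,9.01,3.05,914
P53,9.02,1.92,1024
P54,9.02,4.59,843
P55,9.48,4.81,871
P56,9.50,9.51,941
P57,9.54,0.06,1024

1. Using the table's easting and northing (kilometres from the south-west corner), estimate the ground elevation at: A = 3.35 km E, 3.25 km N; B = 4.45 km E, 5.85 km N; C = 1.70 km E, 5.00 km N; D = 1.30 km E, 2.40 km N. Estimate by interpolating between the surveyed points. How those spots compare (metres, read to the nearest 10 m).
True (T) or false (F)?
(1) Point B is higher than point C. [T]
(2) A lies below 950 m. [T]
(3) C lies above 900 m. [F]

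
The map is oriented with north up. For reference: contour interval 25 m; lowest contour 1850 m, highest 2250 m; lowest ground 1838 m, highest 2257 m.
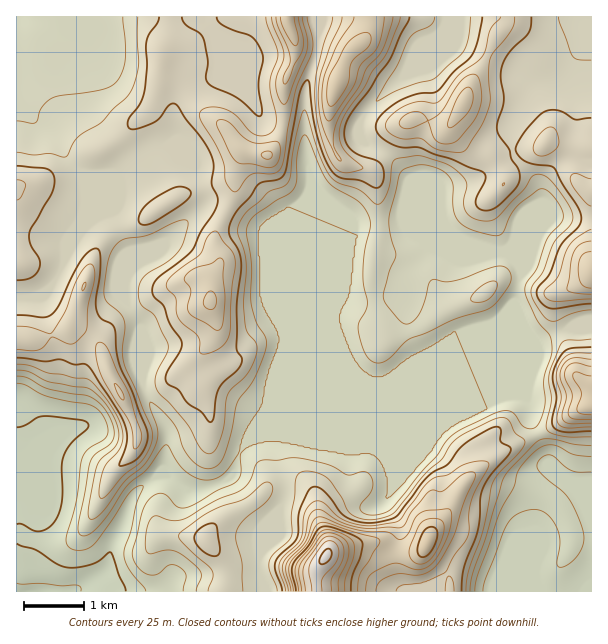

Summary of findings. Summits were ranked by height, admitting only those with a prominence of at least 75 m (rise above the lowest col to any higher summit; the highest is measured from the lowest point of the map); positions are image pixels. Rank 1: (326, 557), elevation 2257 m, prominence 419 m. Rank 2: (336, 84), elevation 2120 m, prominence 161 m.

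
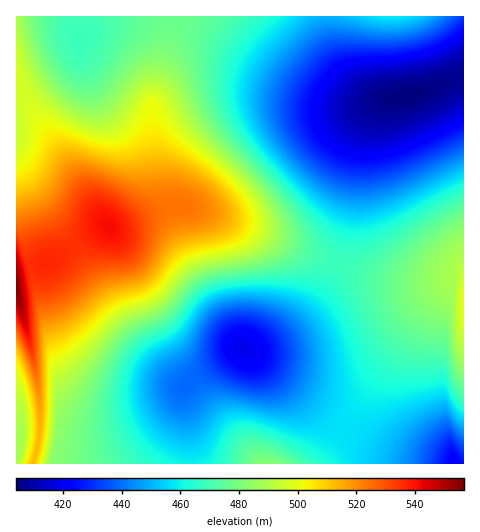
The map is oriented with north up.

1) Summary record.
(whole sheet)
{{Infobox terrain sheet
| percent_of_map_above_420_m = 94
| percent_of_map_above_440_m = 83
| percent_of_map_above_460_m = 61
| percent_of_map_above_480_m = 36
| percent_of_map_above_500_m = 20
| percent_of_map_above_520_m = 10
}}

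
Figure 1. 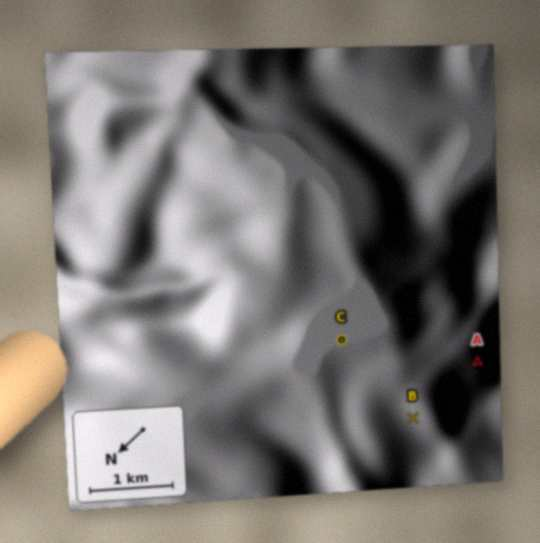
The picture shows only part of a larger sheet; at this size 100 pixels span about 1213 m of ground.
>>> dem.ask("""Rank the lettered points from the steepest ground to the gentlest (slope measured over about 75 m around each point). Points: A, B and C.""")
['A', 'B', 'C']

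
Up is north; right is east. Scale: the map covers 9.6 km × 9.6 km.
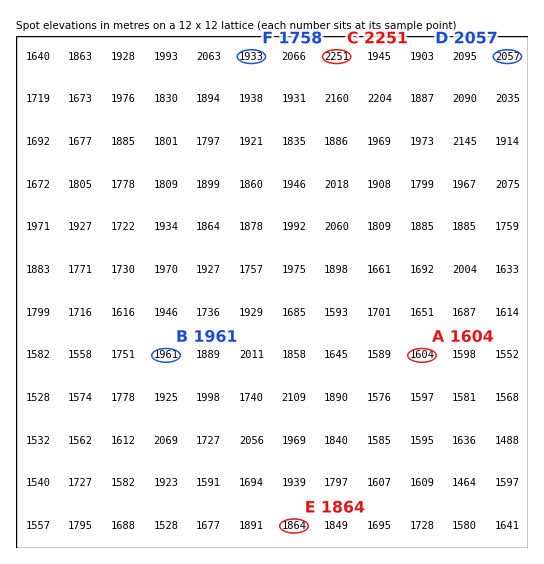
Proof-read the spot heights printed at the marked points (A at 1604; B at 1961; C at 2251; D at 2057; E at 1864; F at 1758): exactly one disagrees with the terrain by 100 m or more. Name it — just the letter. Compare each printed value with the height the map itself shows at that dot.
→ F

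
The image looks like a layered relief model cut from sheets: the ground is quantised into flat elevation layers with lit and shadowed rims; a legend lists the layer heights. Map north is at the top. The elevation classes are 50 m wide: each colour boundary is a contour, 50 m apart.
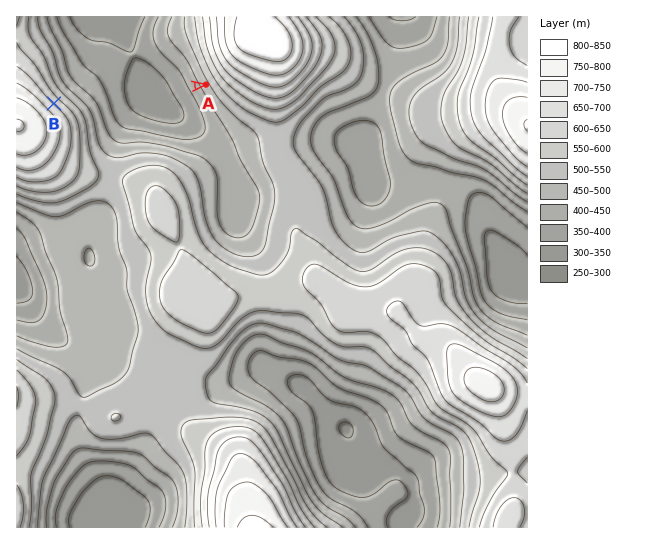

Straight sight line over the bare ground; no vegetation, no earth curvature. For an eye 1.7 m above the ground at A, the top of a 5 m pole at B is visible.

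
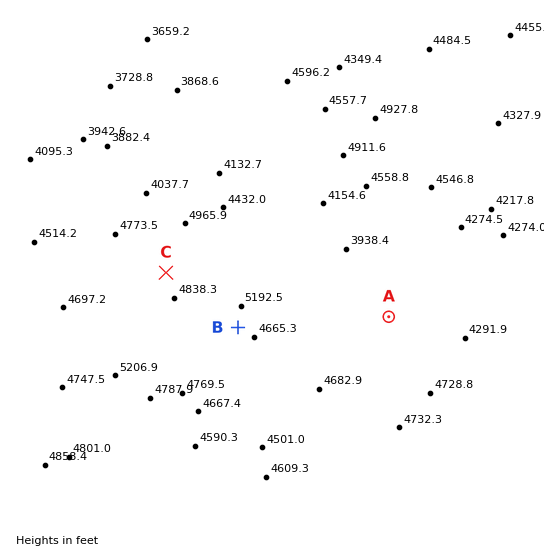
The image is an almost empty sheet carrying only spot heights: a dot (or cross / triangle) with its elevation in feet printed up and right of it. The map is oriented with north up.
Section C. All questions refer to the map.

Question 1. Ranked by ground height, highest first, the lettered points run C B A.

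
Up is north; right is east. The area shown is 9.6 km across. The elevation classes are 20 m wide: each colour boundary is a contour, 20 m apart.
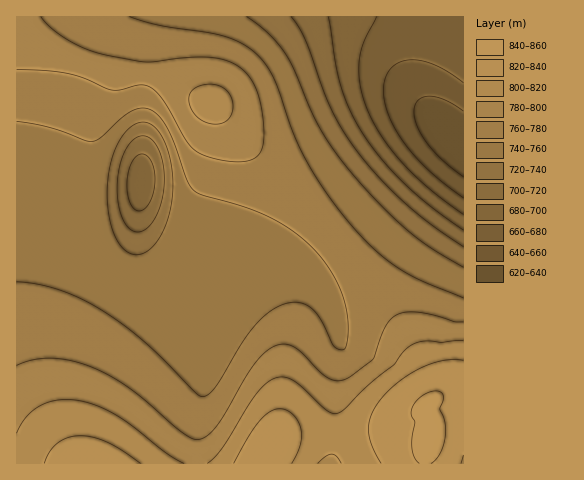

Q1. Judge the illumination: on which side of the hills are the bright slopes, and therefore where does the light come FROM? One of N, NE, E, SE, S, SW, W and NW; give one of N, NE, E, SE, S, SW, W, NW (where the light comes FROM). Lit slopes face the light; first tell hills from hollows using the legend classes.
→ SW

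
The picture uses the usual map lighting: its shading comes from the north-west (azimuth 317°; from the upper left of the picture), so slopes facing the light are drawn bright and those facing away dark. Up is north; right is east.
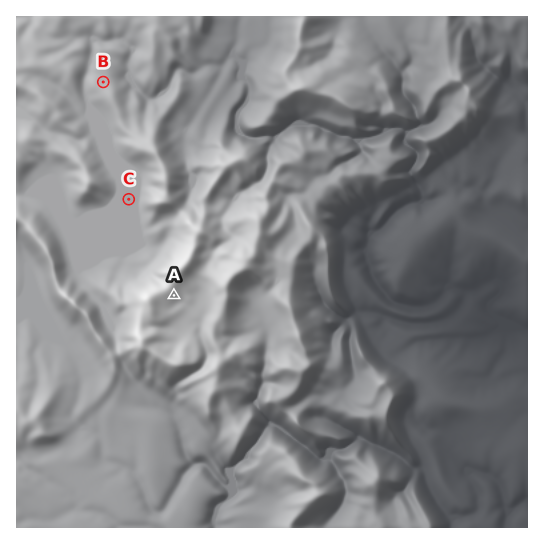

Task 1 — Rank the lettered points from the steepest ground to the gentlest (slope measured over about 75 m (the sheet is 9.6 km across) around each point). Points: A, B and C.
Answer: A B C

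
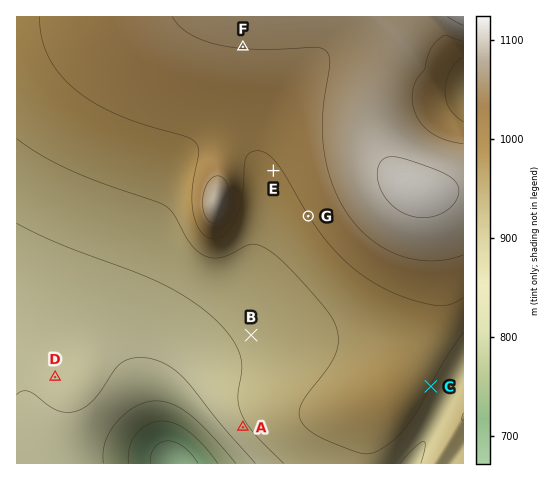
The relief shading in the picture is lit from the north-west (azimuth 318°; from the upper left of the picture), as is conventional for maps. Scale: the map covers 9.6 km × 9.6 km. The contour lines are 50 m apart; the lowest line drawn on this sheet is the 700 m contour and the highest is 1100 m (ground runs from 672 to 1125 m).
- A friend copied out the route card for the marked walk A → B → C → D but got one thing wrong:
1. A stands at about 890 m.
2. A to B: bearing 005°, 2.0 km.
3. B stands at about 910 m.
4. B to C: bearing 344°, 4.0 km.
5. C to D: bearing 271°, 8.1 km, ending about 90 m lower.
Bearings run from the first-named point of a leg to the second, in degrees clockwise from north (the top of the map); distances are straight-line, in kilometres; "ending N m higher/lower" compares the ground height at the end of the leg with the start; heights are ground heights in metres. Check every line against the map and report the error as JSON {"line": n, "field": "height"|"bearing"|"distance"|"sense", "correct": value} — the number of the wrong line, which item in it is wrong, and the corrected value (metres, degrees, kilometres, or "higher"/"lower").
{"line": 4, "field": "bearing", "correct": 106}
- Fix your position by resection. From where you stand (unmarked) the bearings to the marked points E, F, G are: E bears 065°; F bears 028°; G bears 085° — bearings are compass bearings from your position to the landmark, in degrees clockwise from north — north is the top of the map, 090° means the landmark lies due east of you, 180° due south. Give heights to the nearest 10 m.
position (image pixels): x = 145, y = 230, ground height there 930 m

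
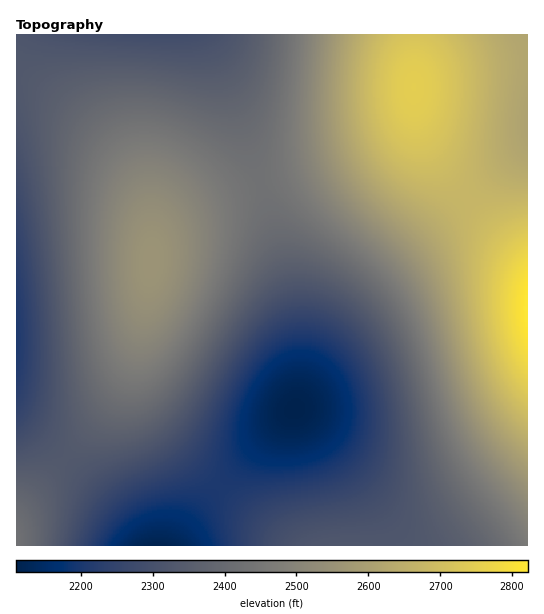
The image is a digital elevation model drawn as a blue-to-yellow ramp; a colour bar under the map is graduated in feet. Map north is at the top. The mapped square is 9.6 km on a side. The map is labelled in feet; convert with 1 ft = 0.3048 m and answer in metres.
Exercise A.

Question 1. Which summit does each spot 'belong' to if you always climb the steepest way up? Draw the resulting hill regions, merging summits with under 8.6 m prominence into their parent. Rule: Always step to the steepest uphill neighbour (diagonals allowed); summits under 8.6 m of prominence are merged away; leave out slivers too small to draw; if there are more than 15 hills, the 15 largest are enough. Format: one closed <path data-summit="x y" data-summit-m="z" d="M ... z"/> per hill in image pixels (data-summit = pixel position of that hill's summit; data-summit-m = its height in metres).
<path data-summit="151 263" data-summit-m="779" d="M205 34l-189 1 0 380 63 56 40 40 16 20 8 15 31 0 18-27 27-32 77-79 3-15-2-61-13-68-52-171-13-33z"/><path data-summit="527 308" data-summit-m="860" d="M527 146l-136 117-35 36-31 44-29 65-87 89-24 31-10 18 353-1z"/><path data-summit="414 88" data-summit-m="838" d="M527 34l-322 1 14 25 13 33 52 171 13 68 1 71 27-60 31-44 35-36 137-118z"/><path data-summit="17 545" data-summit-m="740" d="M17 415l-1 130 126 1-7-15-16-20-40-40z"/>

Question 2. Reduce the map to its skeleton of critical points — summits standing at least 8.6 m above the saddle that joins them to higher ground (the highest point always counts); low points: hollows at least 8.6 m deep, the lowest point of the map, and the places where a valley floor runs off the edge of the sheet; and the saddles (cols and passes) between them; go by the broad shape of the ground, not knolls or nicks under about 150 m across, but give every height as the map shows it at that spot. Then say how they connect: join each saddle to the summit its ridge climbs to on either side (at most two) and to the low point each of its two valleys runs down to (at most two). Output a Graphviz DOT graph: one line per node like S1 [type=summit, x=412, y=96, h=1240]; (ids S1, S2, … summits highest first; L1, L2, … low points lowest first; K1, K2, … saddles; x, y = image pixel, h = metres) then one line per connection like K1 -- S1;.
graph terrain {
  S1 [type=summit, x=527, y=309, h=860];
  S2 [type=summit, x=414, y=88, h=838];
  S3 [type=summit, x=151, y=263, h=779];
  S4 [type=summit, x=17, y=543, h=740];
  L1 [type=low, x=295, y=409, h=643];
  L2 [type=low, x=157, y=545, h=644];
  L3 [type=low, x=17, y=337, h=672];
  L4 [type=low, x=157, y=35, h=696];
  L5 [type=low, x=527, y=124, h=795];
  K1 [type=saddle, x=467, y=199, h=815];
  K2 [type=saddle, x=261, y=184, h=740];
  K3 [type=saddle, x=66, y=459, h=711];
  K4 [type=saddle, x=219, y=487, h=672];
  K1 -- S1;
  K1 -- S2;
  K1 -- L1;
  K1 -- L5;
  K2 -- S2;
  K2 -- S3;
  K2 -- L1;
  K2 -- L4;
  K3 -- S3;
  K3 -- S4;
  K3 -- L2;
  K3 -- L3;
  K4 -- S1;
  K4 -- S3;
  K4 -- L1;
  K4 -- L2;
}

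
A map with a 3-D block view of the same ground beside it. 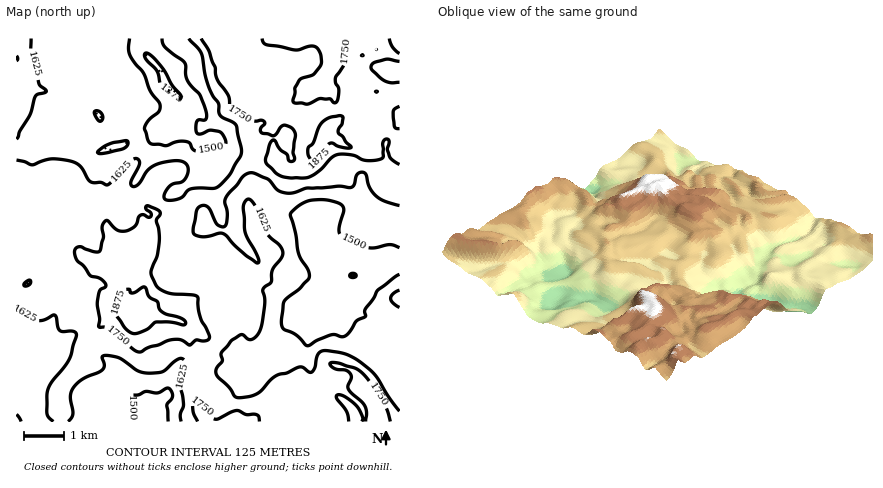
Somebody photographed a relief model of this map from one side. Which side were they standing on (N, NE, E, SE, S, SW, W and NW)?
NE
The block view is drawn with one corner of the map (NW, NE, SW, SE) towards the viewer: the NE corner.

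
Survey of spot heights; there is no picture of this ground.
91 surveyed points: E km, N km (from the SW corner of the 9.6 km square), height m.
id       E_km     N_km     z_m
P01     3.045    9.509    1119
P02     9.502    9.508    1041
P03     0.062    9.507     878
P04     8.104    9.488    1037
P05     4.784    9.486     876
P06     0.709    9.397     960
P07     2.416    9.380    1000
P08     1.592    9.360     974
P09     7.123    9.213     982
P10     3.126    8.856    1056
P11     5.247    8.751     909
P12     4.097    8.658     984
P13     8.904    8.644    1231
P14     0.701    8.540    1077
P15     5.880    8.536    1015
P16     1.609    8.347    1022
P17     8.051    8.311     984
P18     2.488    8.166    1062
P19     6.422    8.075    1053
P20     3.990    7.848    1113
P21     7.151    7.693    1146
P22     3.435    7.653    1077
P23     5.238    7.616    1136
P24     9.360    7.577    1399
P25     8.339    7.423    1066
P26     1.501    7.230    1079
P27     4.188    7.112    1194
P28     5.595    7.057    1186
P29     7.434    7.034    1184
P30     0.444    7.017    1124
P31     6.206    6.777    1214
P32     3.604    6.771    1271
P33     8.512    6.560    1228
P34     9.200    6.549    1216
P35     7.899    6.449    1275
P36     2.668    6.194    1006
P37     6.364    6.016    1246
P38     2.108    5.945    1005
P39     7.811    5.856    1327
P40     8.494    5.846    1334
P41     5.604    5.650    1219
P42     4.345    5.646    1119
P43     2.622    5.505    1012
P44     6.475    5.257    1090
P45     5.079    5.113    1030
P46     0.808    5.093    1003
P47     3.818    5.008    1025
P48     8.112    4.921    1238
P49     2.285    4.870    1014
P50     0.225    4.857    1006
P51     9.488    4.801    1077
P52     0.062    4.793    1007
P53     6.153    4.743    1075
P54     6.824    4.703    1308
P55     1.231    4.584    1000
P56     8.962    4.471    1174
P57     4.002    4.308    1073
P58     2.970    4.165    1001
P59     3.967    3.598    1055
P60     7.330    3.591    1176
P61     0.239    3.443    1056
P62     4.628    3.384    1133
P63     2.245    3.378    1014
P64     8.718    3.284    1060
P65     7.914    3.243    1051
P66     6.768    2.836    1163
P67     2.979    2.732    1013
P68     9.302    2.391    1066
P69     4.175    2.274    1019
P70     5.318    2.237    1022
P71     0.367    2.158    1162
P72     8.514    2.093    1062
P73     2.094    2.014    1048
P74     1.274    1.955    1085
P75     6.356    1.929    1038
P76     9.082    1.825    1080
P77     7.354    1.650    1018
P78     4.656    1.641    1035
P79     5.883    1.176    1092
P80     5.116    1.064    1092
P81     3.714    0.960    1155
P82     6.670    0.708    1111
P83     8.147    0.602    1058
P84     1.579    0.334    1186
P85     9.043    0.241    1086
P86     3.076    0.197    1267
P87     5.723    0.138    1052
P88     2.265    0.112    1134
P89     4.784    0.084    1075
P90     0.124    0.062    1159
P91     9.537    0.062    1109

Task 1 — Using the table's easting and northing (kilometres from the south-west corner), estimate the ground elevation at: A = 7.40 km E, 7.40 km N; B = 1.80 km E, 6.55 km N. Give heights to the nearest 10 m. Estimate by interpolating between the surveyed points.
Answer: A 1140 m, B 1010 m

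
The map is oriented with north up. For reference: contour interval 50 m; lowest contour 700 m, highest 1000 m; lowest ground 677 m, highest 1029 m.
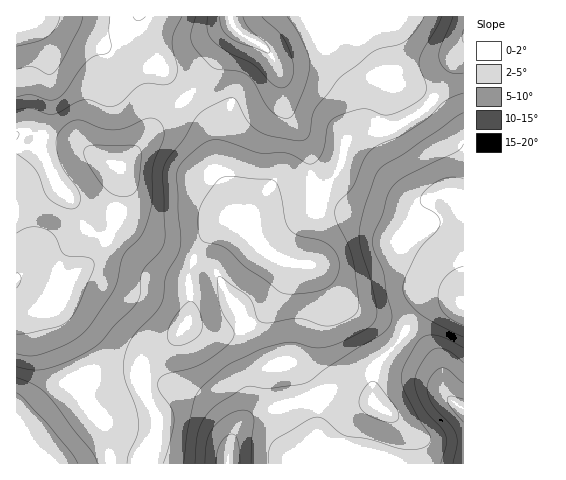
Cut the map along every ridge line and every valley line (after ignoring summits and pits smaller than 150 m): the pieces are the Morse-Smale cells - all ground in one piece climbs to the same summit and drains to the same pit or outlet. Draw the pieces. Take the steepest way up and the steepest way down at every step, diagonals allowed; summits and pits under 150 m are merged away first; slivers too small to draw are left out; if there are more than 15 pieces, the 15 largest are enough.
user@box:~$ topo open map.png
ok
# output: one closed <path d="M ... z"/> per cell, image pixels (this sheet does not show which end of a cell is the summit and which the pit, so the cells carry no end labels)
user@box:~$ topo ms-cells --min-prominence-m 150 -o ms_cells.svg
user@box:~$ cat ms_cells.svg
<path d="M463 16l-143 0-11 9-39 24-4 0-21-12-9-8-3 7-30 45-13 13-33 29-21 28-17 15 2 9-1 17-10 42-12 21-24 19-12 27-8 5-16 0-10-3-12-10 0 155 10 3 5 5 3 8 111 0 10-23 3-20-14-29-2-10 1-12 5-9 31-28 10-14 2-14-2-29 4-17 9-16 27-26 5 1 16 14 4-14 19-18 12-3 24-1 10-4 19-21 7-26 4-5 15-6 31-6 31-20 14-17 16-34 8-11z"/><path d="M463 46l-7 11-13 28-14 20-16 13-18 10-31 6-15 6-4 5-7 26-19 21-10 4-24 1-12 3-19 18-4 14-16-14-5-1-24 21-15 32-1 14 2 21-2 14-10 14-31 28-5 9-1 12 2 10 14 29-3 20-9 19 0 4 82 0 3-23 7-14 15-12 34-12 42-10 21 1 13 4 11 5 0-34 22-25 24-33 7-7 10-3 16 0 11 4z"/><path d="M319 16l-288 0-3 7-11 2-1 267 9 9 13 5 16 0 8-5 12-27 24-19 12-21 10-42 1-17-2-9 17-15 21-28 33-29 13-13 30-45 3-7 9 8 21 12 4 0 43-26z"/><path d="M453 301l-16 0-14 7-27 36-20 20-3 10 1 29-11-5-13-4-21-1-42 10-34 12-8 5-10 11-5 15-2 17 235 1 1-158z"/><path d="M18 449l-2 0 1 15 17-1-3-7-5-5z"/><path d="M29 16l-12 0-1 9 12-2z"/>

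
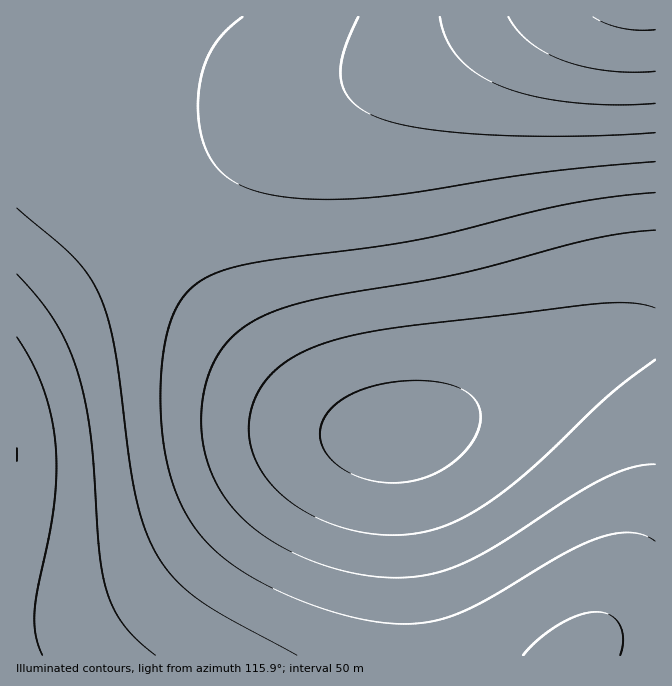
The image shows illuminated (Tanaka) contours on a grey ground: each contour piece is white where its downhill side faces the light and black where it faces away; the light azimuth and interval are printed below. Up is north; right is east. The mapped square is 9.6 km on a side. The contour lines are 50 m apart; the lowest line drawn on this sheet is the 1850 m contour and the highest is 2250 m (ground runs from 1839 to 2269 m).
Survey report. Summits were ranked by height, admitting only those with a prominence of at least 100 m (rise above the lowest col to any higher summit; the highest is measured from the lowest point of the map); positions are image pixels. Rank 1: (398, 433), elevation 2269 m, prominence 430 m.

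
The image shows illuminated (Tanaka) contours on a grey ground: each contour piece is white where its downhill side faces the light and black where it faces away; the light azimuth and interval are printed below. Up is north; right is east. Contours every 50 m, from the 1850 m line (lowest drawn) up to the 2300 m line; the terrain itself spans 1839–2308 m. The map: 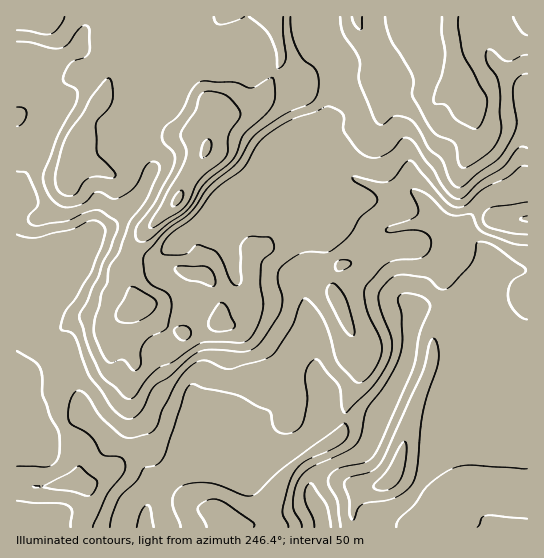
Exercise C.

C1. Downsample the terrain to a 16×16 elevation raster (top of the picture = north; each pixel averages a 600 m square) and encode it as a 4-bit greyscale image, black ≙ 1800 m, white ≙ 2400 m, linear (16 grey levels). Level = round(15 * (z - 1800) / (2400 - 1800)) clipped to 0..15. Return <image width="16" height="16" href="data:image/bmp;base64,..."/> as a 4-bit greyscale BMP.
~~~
<image width="16" height="16" href="data:image/bmp;base64,Qk32AAAAAAAAAHYAAAAoAAAAEAAAABAAAAABAAQAAAAAAIAAAAATCwAAEwsAABAAAAAAAAAAAAAAABEREQAiIiIAMzMzAERERABVVVUAZmZmAHd3dwCIiIgAmZmZAKqqqgC7u7sAzMzMAN3d3QDu7u4A////AFVTNVUxM0REZmQ0M0JFRERVVUMzNDNDM1VWUzRDMkMzVWhkRERTMzNWiYdmVGQzM1aamJhVZCMzVYqYiGZkMzRVaYiIdmVVRHd5qHd3ZVRXipmrd3d2V3aKqpy3d3d5p4mprMl3iJu5iKmauqiJrLmJmZmZqIqruqmZmZqYmrur"/>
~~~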